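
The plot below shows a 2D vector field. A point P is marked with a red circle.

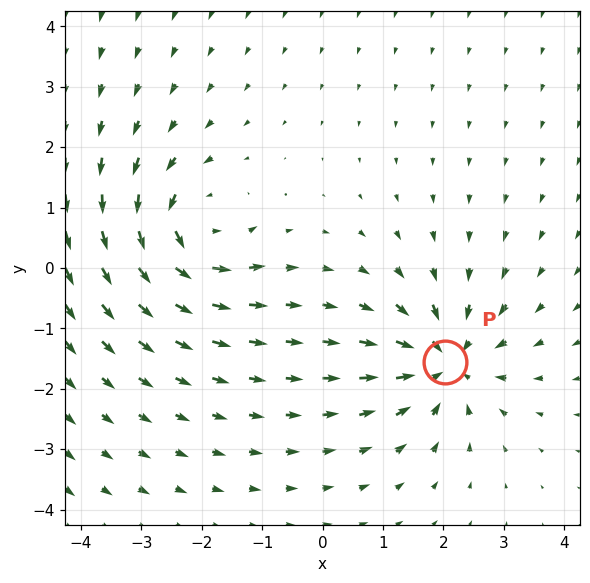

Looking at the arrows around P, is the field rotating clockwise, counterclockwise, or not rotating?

not rotating

Near P at (2.0, -1.6) the arrows show no circulation. The curl there is ≈0.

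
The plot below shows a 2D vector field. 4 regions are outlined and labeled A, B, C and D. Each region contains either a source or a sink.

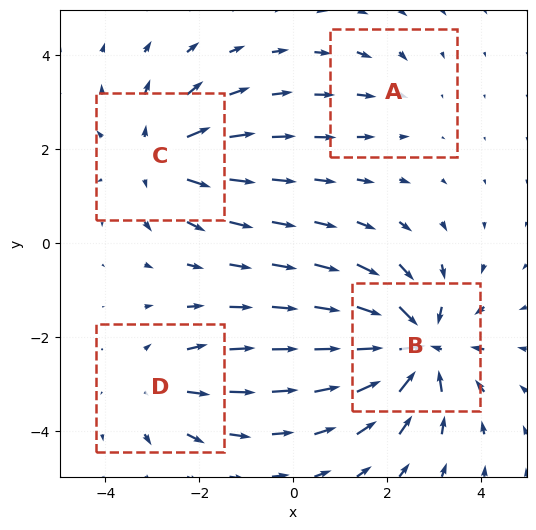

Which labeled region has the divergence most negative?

B

Divergence at each region's feature centre — A: about -2, B: about -7, C: about +5, D: about +3. Region B is most negative.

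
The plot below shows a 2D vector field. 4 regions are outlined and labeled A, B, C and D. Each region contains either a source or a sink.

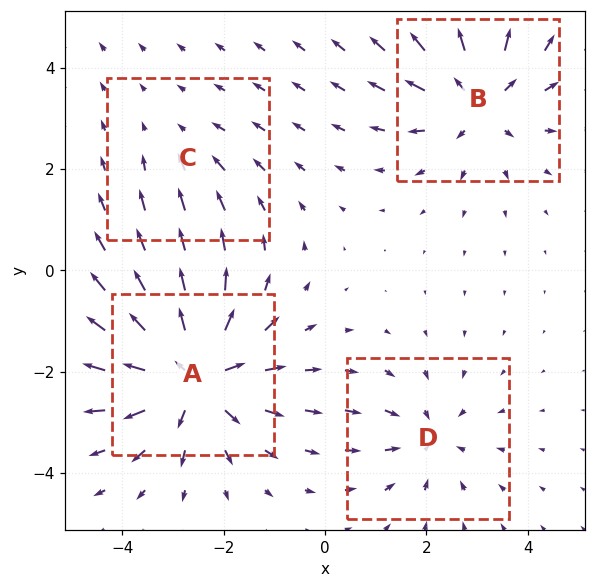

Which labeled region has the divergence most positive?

Divergence at each region's feature centre — A: about +7, B: about +5, C: about -2, D: about -3. Region A is most positive.

A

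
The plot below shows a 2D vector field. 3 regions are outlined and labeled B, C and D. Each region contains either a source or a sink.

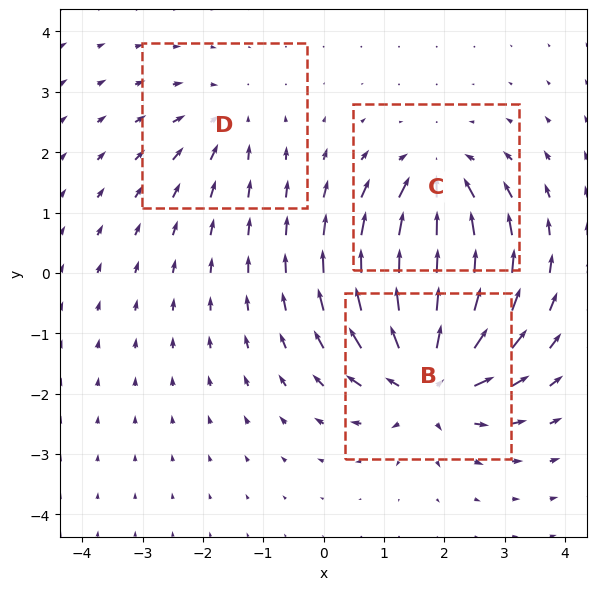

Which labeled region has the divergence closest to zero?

Divergence at each region's feature centre — B: about +6, C: about -4, D: about -2. Region D is closest to zero.

D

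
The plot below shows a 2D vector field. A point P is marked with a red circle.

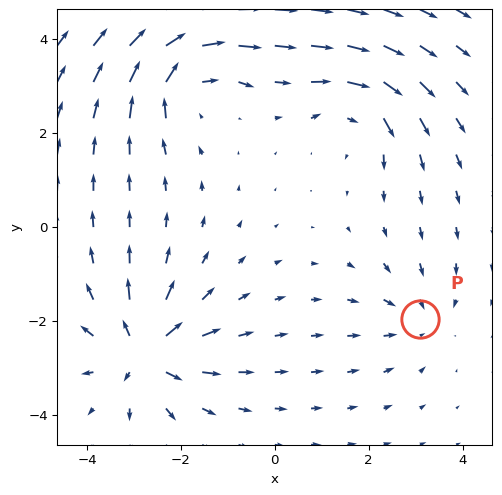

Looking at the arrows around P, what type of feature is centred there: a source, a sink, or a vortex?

sink

At P (3.1, -2.0) the arrows converge inward. Divergence about -3, curl ≈0 — negative divergence with near-zero curl is a sink.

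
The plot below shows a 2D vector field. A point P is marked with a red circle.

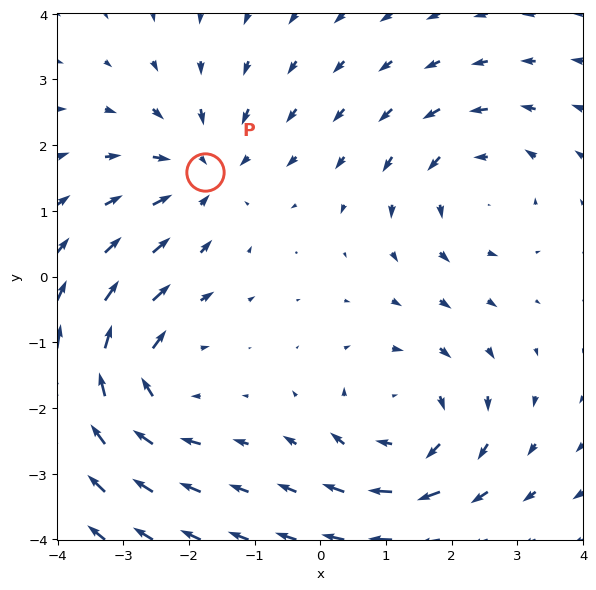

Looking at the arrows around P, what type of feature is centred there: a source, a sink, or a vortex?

At P (-1.8, 1.6) the arrows converge inward. Divergence about -4, curl ≈0 — negative divergence with near-zero curl is a sink.

sink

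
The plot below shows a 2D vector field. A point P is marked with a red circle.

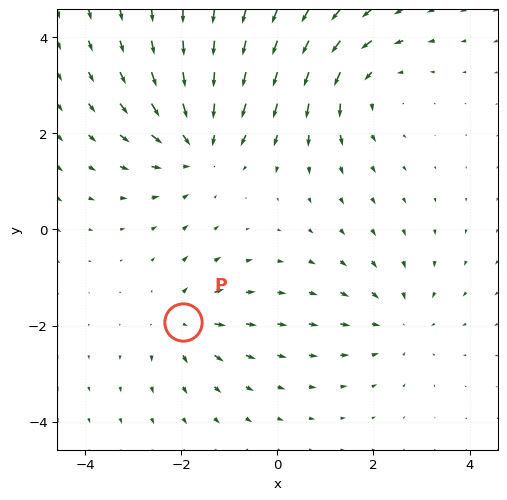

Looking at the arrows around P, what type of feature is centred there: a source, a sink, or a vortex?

At P (-2.0, -1.9) the arrows spread outward. Divergence about +4, curl ≈0 — positive divergence with near-zero curl is a source.

source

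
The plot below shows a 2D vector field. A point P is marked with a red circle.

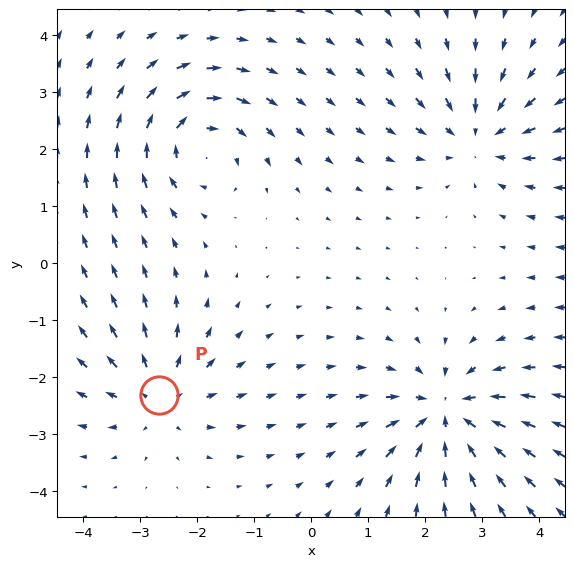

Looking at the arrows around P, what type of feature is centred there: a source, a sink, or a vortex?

source

At P (-2.7, -2.3) the arrows spread outward. Divergence about +4, curl ≈0 — positive divergence with near-zero curl is a source.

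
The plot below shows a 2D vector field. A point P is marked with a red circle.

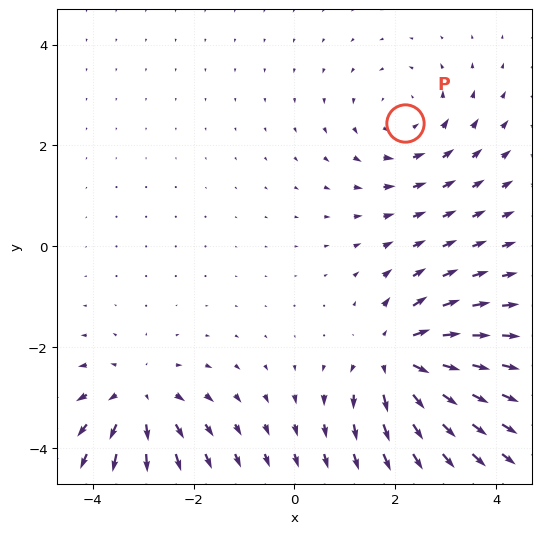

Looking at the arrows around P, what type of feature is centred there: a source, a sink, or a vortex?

At P (2.2, 2.5) the arrows circulate counterclockwise. Divergence ≈0, curl about +3 — near-zero divergence with nonzero curl is a vortex.

vortex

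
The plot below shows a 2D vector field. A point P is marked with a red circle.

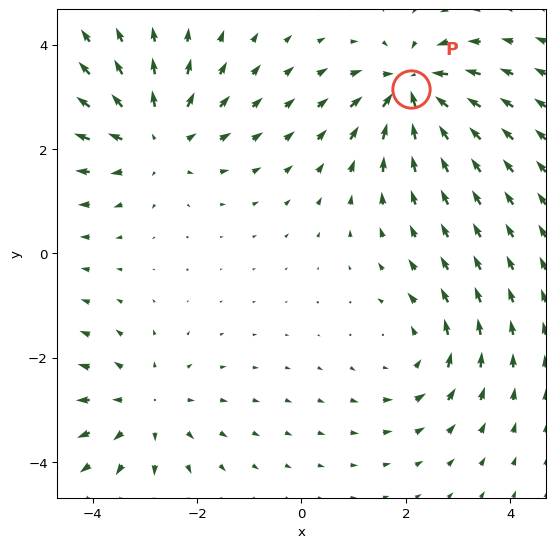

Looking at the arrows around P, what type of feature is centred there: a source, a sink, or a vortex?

At P (2.1, 3.2) the arrows converge inward. Divergence about -6, curl ≈0 — negative divergence with near-zero curl is a sink.

sink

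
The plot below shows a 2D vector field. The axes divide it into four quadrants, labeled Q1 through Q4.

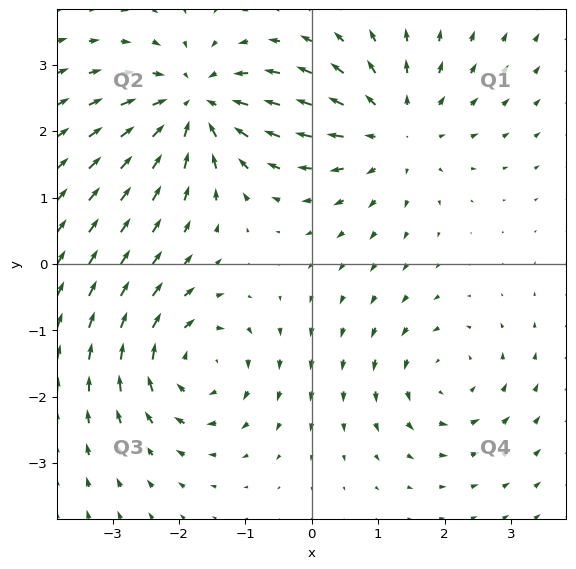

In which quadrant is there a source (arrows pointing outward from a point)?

The source sits at approximately (1.2, 2.0), which lies in quadrant Q1. The divergence there is about +4, positive as expected for a source.

Q1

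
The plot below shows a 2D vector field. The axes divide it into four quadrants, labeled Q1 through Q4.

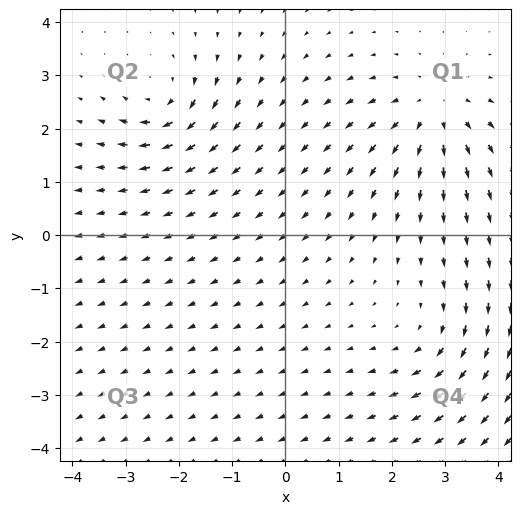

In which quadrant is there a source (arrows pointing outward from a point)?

The source sits at approximately (2.8, 2.3), which lies in quadrant Q1. The divergence there is about +4, positive as expected for a source.

Q1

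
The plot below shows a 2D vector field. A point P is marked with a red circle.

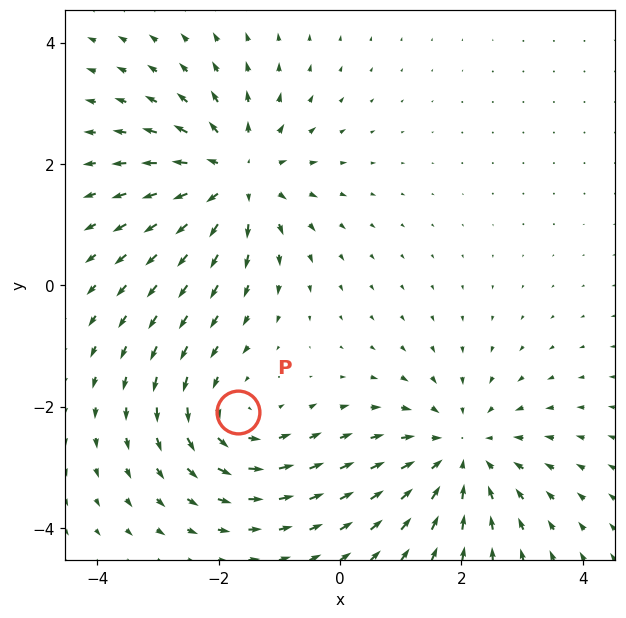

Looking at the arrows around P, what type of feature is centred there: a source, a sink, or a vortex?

vortex

At P (-1.7, -2.1) the arrows circulate counterclockwise. Divergence ≈0, curl about +3 — near-zero divergence with nonzero curl is a vortex.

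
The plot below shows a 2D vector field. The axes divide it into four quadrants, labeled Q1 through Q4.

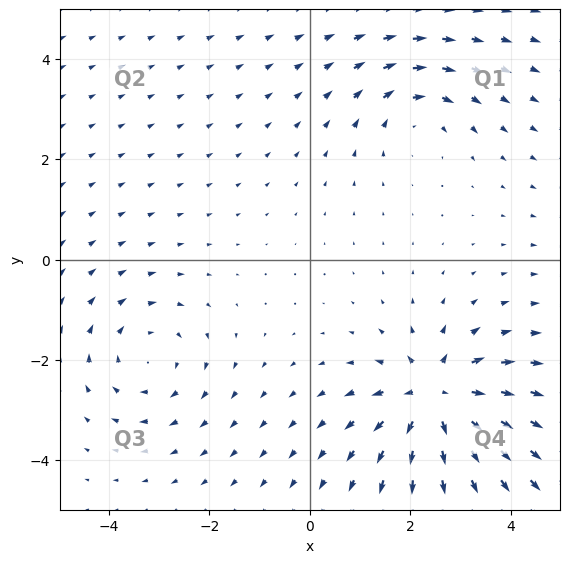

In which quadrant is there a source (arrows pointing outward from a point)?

Q4

The source sits at approximately (2.5, -2.7), which lies in quadrant Q4. The divergence there is about +6, positive as expected for a source.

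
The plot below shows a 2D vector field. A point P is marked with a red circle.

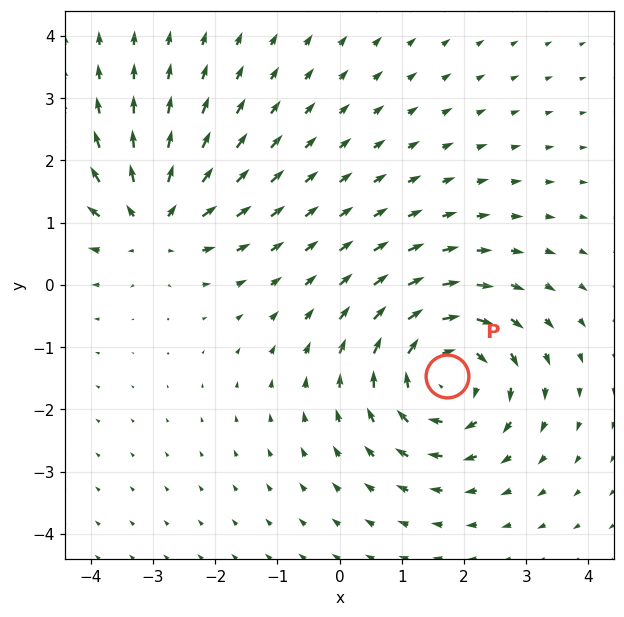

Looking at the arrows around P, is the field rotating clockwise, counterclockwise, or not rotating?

clockwise

Near P at (1.7, -1.5) the arrows circulate clockwise. The curl (z-component) there is about -5; negative curl means clockwise rotation.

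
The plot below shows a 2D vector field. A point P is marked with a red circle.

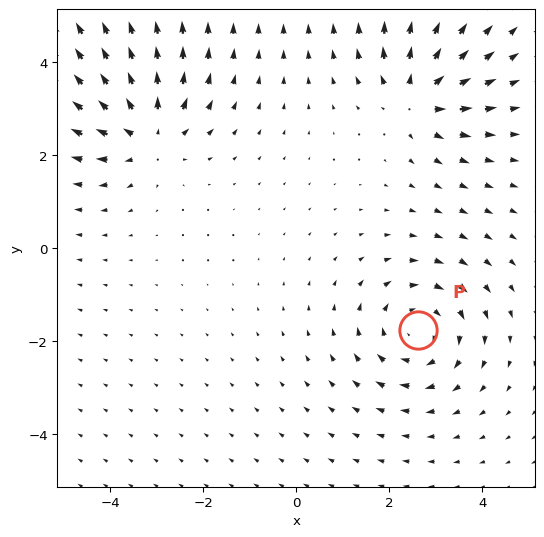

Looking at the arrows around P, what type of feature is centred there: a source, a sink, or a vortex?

At P (2.6, -1.8) the arrows circulate clockwise. Divergence ≈0, curl about -4 — near-zero divergence with nonzero curl is a vortex.

vortex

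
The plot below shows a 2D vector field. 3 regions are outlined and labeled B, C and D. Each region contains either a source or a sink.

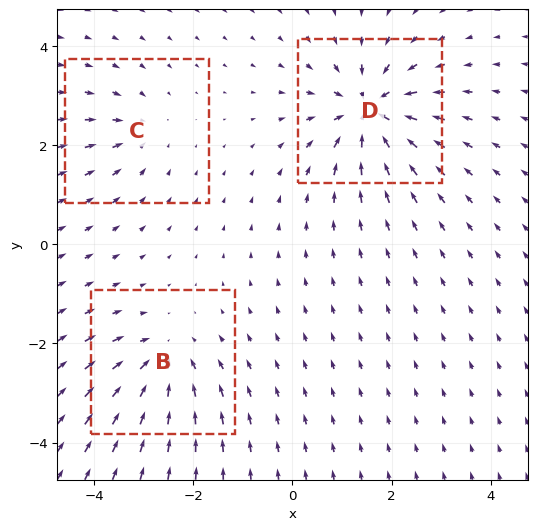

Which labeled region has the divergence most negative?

Divergence at each region's feature centre — B: about -4, C: about -3, D: about -6. Region D is most negative.

D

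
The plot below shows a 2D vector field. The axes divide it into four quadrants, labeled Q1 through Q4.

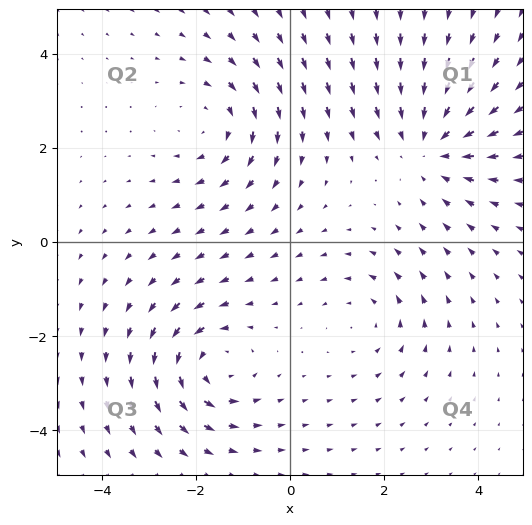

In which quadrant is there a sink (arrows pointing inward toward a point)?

The sink sits at approximately (3.0, 2.1), which lies in quadrant Q1. The divergence there is about -3, negative as expected for a sink.

Q1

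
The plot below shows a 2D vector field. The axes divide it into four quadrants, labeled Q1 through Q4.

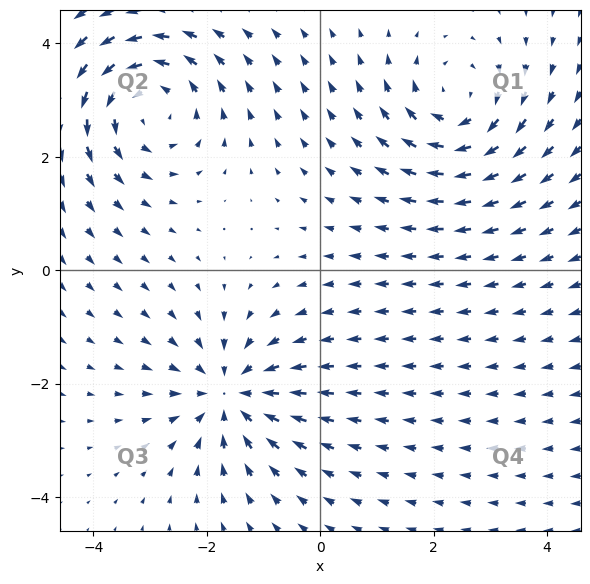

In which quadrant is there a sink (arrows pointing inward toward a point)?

Q3

The sink sits at approximately (-1.6, -2.2), which lies in quadrant Q3. The divergence there is about -4, negative as expected for a sink.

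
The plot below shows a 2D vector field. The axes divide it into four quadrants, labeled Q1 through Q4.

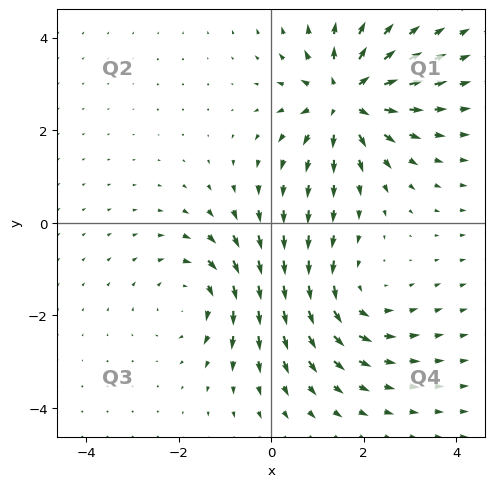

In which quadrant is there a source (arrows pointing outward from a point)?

Q1

The source sits at approximately (1.6, 2.7), which lies in quadrant Q1. The divergence there is about +4, positive as expected for a source.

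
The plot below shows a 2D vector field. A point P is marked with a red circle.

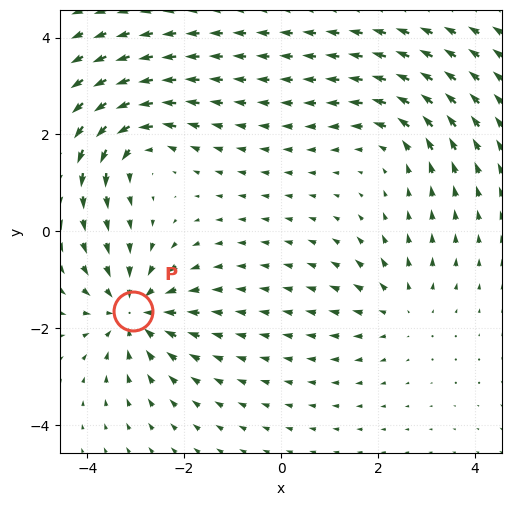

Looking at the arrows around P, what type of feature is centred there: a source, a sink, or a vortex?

At P (-3.0, -1.7) the arrows converge inward. Divergence about -5, curl ≈0 — negative divergence with near-zero curl is a sink.

sink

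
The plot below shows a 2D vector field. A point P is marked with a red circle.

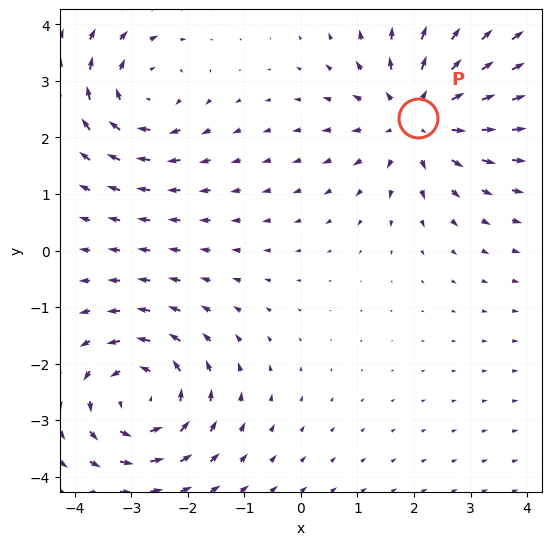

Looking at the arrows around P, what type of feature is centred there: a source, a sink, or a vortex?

source

At P (2.1, 2.3) the arrows spread outward. Divergence about +5, curl ≈0 — positive divergence with near-zero curl is a source.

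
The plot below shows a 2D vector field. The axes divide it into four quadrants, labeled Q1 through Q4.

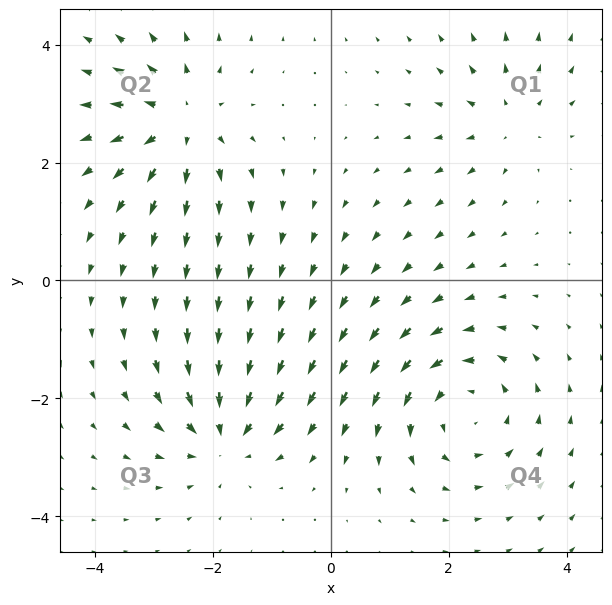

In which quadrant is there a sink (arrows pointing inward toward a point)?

The sink sits at approximately (-1.8, -2.6), which lies in quadrant Q3. The divergence there is about -5, negative as expected for a sink.

Q3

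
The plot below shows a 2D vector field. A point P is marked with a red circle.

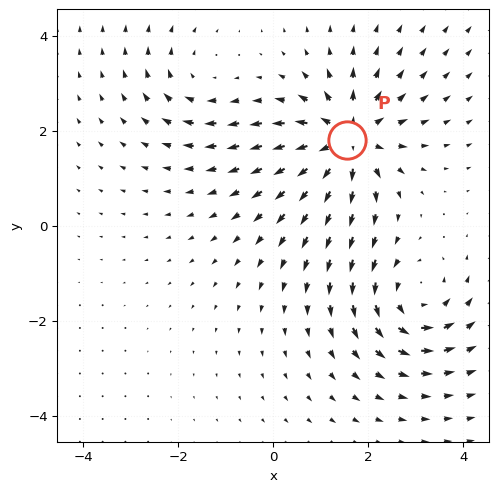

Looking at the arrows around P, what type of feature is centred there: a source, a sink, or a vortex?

At P (1.6, 1.8) the arrows spread outward. Divergence about +6, curl ≈0 — positive divergence with near-zero curl is a source.

source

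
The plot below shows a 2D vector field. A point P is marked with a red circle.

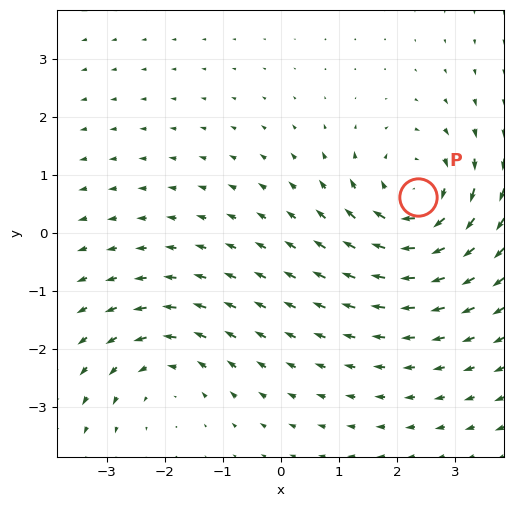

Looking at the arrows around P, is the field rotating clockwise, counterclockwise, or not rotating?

clockwise

Near P at (2.4, 0.6) the arrows circulate clockwise. The curl (z-component) there is about -5; negative curl means clockwise rotation.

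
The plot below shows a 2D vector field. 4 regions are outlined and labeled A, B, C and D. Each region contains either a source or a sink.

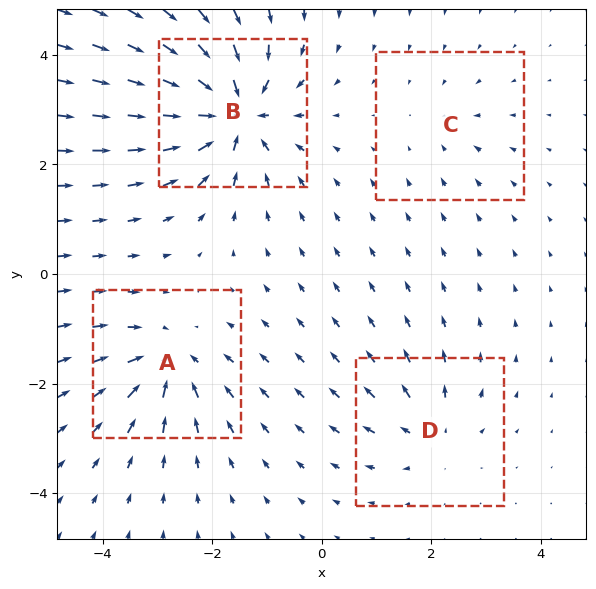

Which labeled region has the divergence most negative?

B

Divergence at each region's feature centre — A: about -6, B: about -9, C: about -2, D: about +4. Region B is most negative.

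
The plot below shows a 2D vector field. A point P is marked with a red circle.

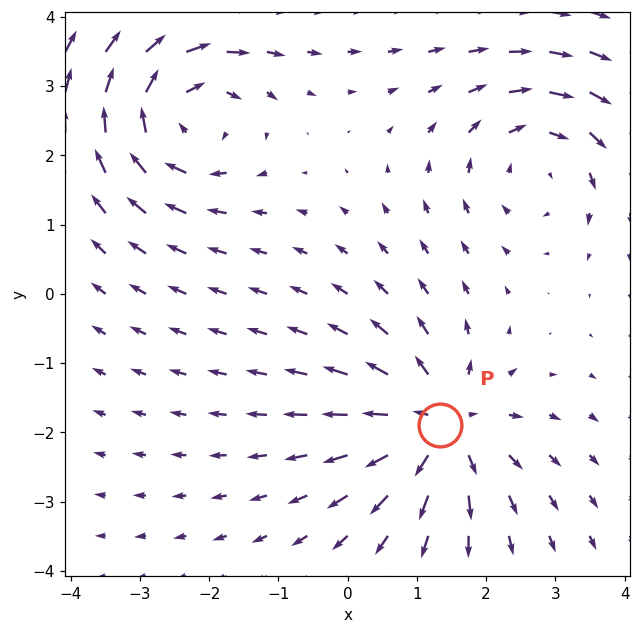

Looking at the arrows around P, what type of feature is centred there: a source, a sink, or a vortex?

At P (1.3, -1.9) the arrows spread outward. Divergence about +5, curl ≈0 — positive divergence with near-zero curl is a source.

source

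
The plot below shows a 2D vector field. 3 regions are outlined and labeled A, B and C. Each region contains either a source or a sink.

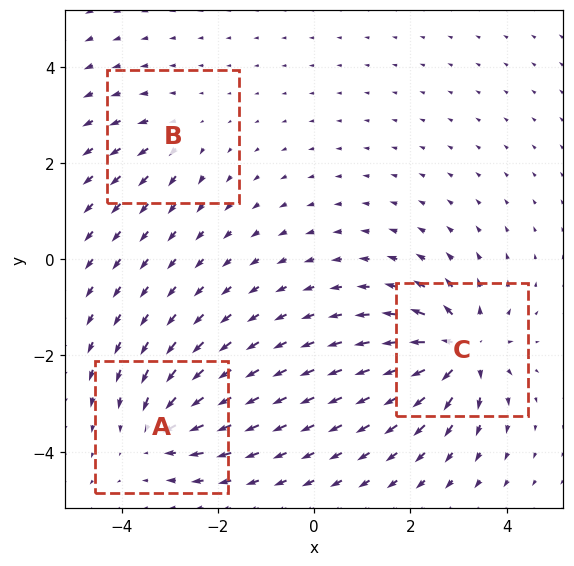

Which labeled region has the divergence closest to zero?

B

Divergence at each region's feature centre — A: about -4, B: about +2, C: about +6. Region B is closest to zero.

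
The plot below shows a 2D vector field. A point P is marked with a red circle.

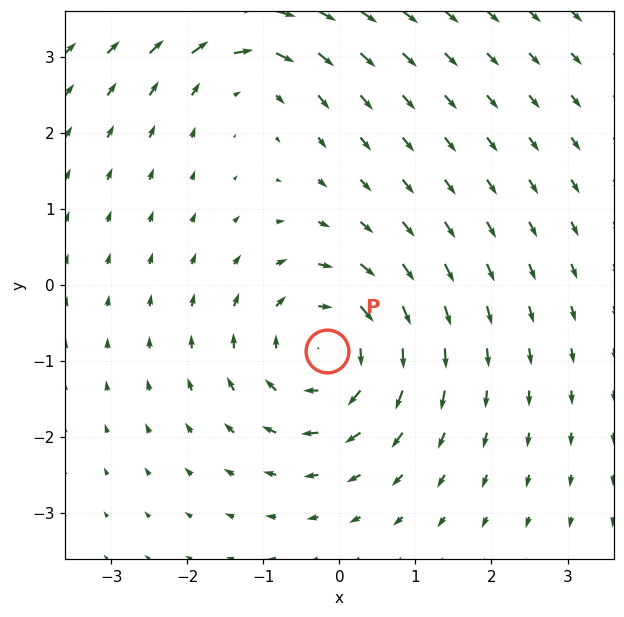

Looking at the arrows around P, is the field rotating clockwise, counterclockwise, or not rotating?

Near P at (-0.2, -0.9) the arrows circulate clockwise. The curl (z-component) there is about -4; negative curl means clockwise rotation.

clockwise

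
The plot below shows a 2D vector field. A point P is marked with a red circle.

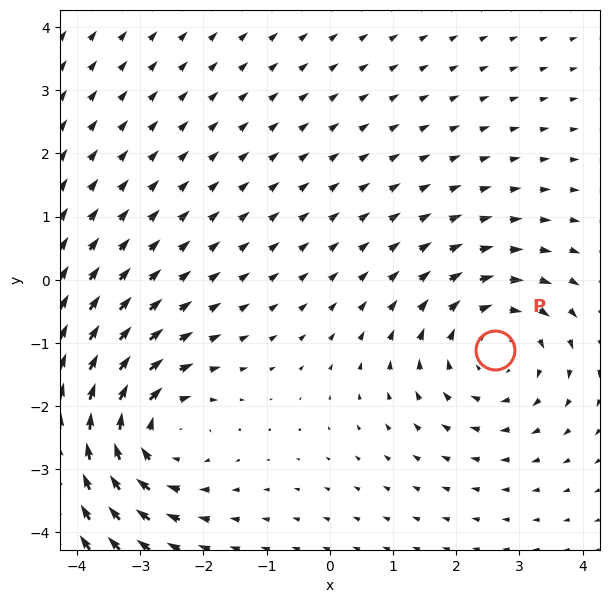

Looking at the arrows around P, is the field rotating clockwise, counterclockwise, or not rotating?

clockwise

Near P at (2.6, -1.1) the arrows circulate clockwise. The curl (z-component) there is about -3; negative curl means clockwise rotation.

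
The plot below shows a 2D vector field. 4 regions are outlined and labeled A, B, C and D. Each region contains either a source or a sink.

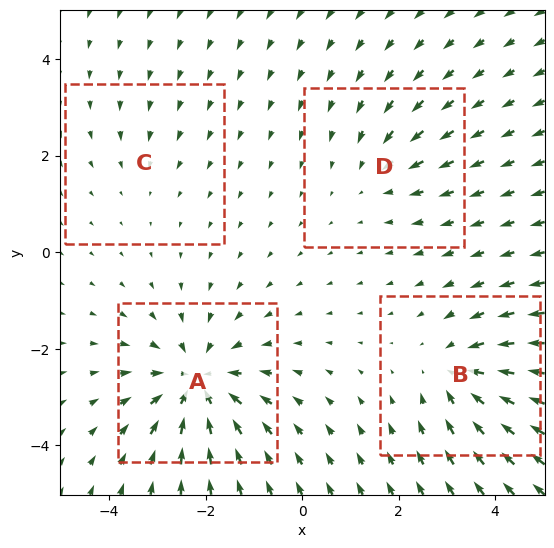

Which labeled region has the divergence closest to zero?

C

Divergence at each region's feature centre — A: about -7, B: about -5, C: about -2, D: about -3. Region C is closest to zero.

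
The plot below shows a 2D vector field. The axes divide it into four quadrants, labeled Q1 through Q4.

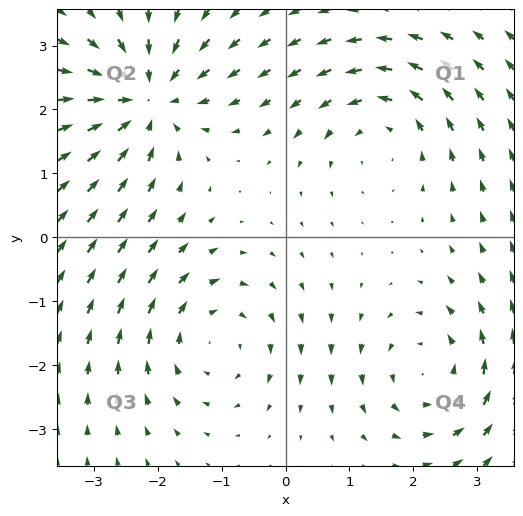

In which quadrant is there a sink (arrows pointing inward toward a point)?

The sink sits at approximately (-2.2, 2.2), which lies in quadrant Q2. The divergence there is about -5, negative as expected for a sink.

Q2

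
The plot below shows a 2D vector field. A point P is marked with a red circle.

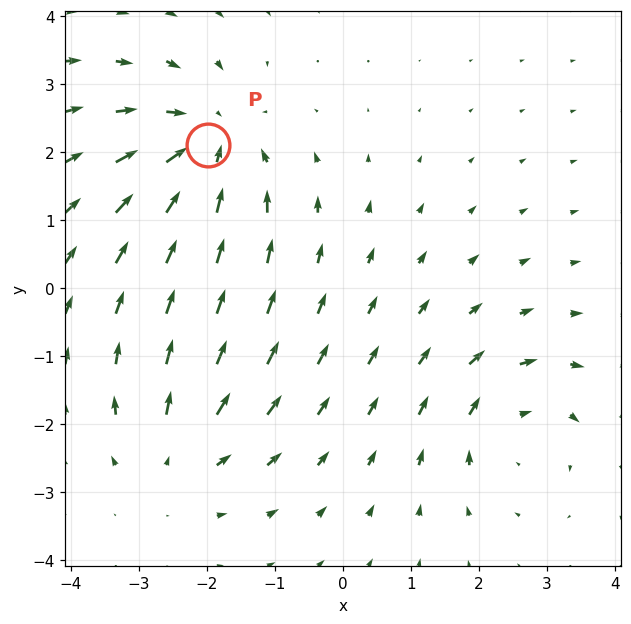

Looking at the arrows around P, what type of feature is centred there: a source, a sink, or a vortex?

At P (-2.0, 2.1) the arrows converge inward. Divergence about -4, curl ≈0 — negative divergence with near-zero curl is a sink.

sink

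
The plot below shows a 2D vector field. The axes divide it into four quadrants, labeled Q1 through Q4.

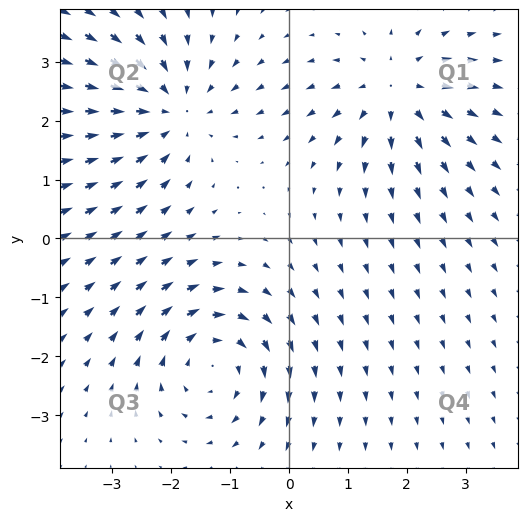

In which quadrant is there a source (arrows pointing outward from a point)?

The source sits at approximately (1.8, 2.5), which lies in quadrant Q1. The divergence there is about +4, positive as expected for a source.

Q1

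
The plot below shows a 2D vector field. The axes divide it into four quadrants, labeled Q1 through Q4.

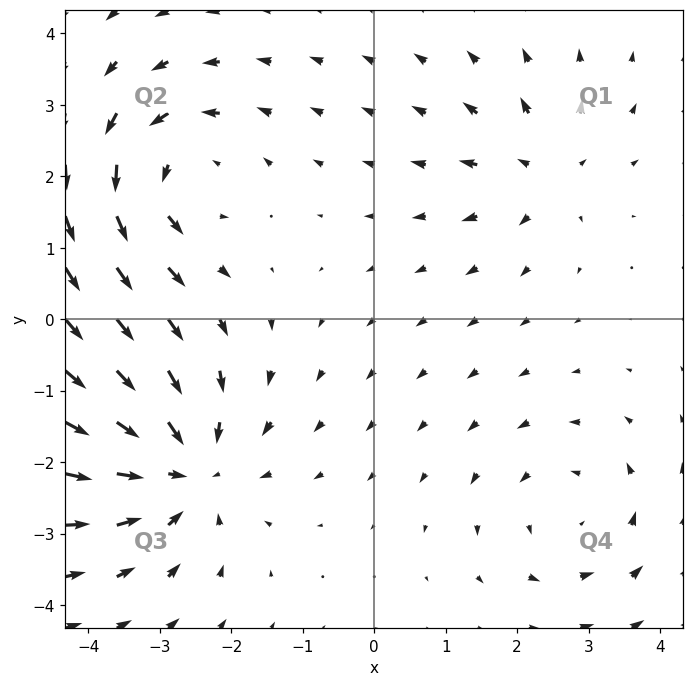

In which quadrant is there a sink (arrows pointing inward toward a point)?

The sink sits at approximately (-2.7, -2.1), which lies in quadrant Q3. The divergence there is about -5, negative as expected for a sink.

Q3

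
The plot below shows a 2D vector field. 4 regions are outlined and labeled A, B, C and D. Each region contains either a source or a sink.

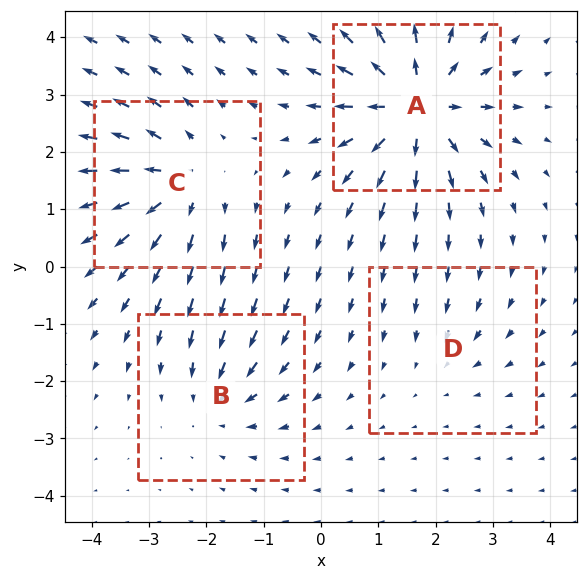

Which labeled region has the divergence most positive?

Divergence at each region's feature centre — A: about +7, B: about -4, C: about +5, D: about -2. Region A is most positive.

A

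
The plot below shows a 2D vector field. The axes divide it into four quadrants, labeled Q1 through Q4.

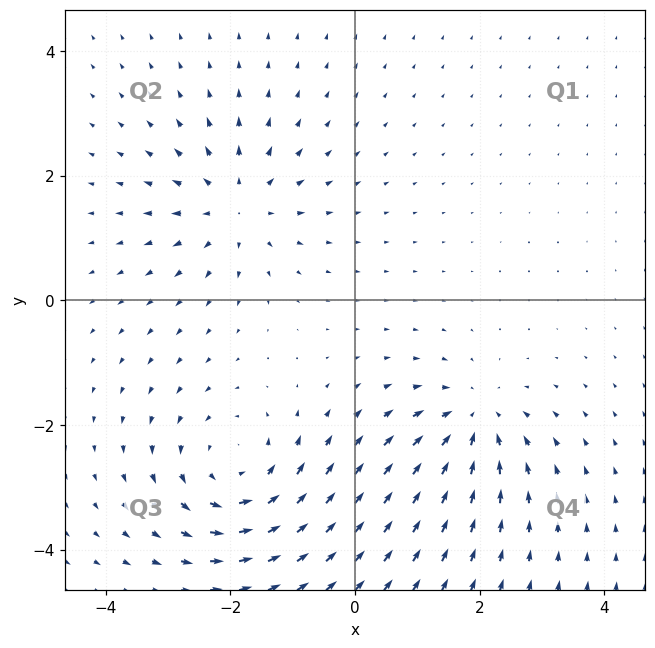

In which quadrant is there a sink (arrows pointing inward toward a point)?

Q4

The sink sits at approximately (1.9, -1.9), which lies in quadrant Q4. The divergence there is about -4, negative as expected for a sink.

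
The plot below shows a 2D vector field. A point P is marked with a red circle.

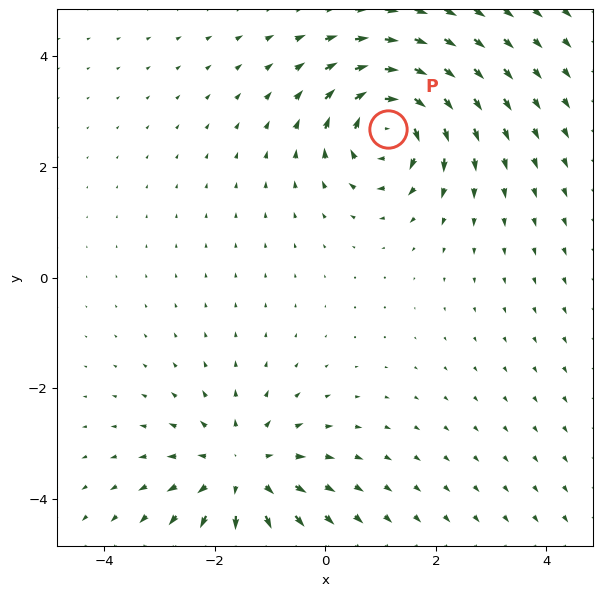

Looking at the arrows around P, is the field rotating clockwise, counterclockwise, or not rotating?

Near P at (1.1, 2.7) the arrows circulate clockwise. The curl (z-component) there is about -4; negative curl means clockwise rotation.

clockwise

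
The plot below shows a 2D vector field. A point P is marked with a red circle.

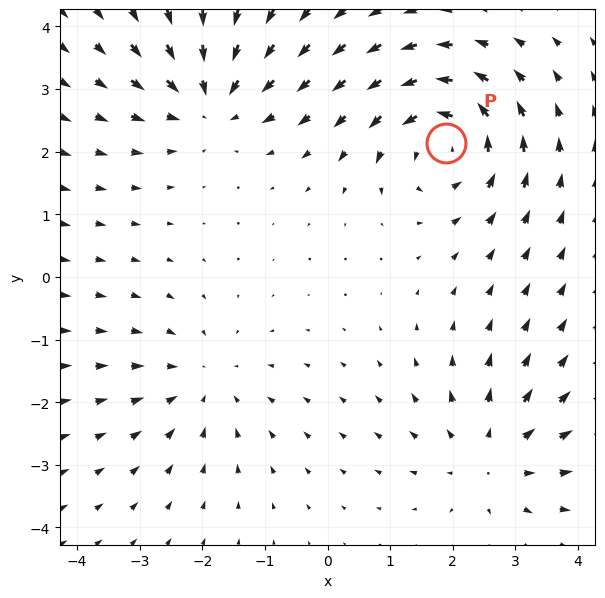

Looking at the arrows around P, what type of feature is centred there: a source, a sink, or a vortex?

vortex

At P (1.9, 2.1) the arrows circulate counterclockwise. Divergence ≈0, curl about +4 — near-zero divergence with nonzero curl is a vortex.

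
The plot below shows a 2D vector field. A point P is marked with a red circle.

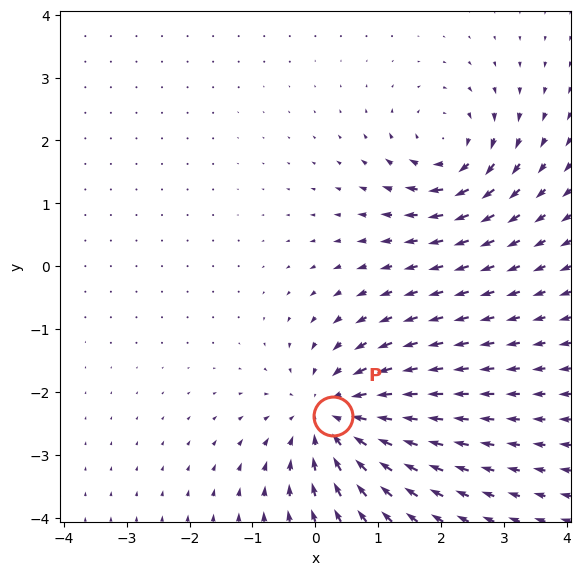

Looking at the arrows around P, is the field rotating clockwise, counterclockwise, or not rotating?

Near P at (0.3, -2.4) the arrows show no circulation. The curl there is ≈0.

not rotating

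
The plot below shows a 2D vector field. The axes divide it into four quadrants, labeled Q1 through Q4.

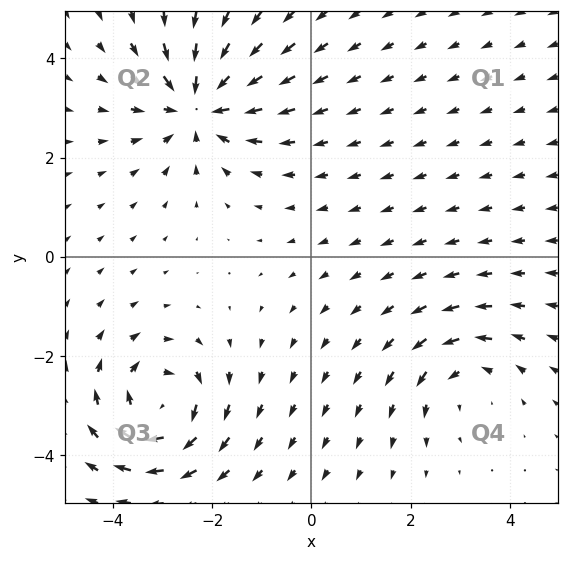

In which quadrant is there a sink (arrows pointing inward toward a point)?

The sink sits at approximately (-2.3, 3.1), which lies in quadrant Q2. The divergence there is about -4, negative as expected for a sink.

Q2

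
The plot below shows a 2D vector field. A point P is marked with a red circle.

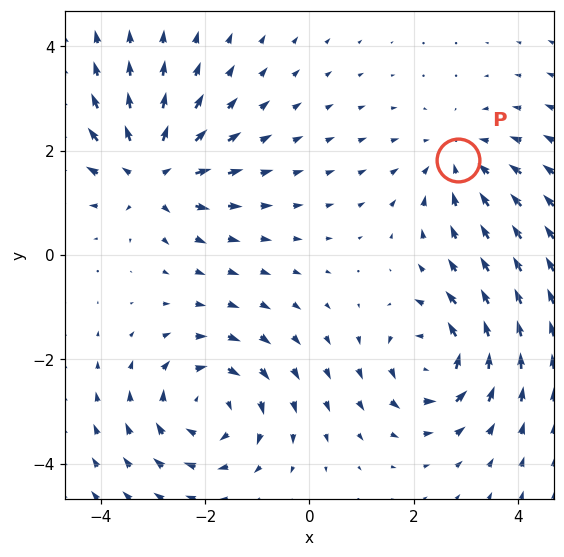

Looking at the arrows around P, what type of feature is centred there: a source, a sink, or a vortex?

sink

At P (2.9, 1.8) the arrows converge inward. Divergence about -2, curl ≈0 — negative divergence with near-zero curl is a sink.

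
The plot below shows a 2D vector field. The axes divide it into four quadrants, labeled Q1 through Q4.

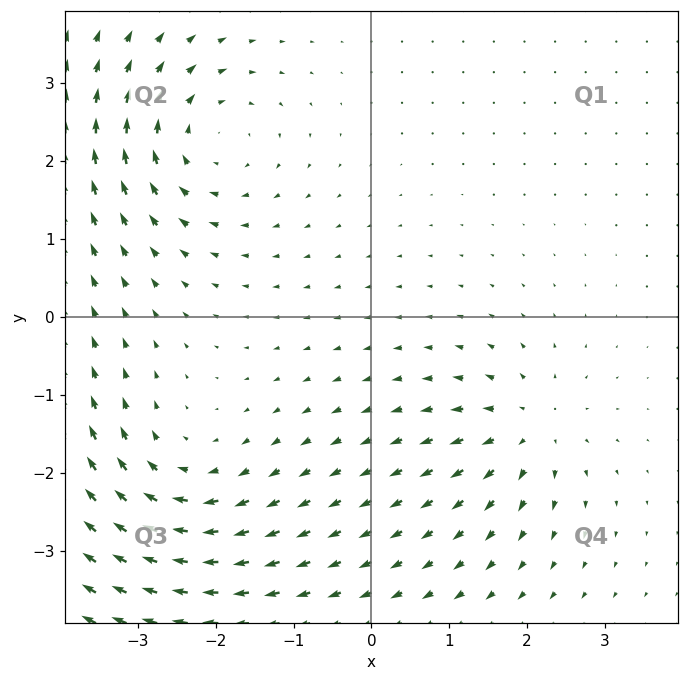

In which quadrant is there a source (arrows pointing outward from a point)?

The source sits at approximately (2.0, -1.4), which lies in quadrant Q4. The divergence there is about +5, positive as expected for a source.

Q4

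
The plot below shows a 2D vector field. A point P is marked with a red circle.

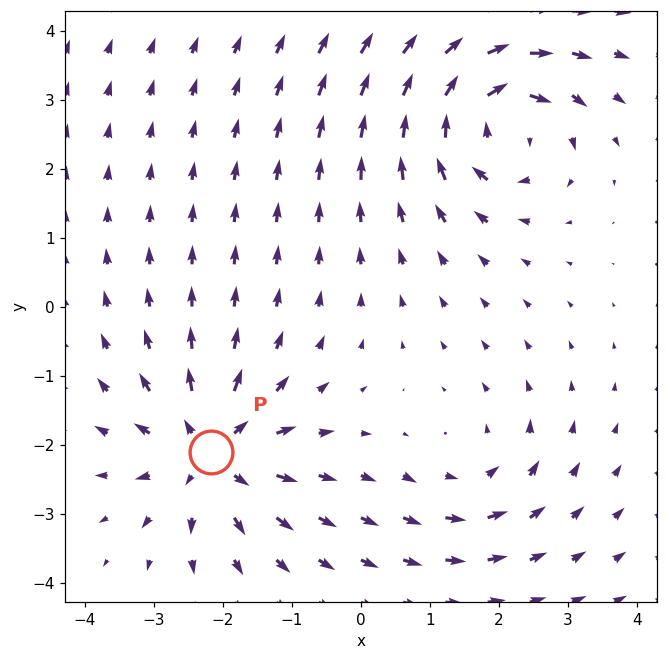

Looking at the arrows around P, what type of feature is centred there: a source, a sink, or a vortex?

At P (-2.2, -2.1) the arrows spread outward. Divergence about +6, curl ≈0 — positive divergence with near-zero curl is a source.

source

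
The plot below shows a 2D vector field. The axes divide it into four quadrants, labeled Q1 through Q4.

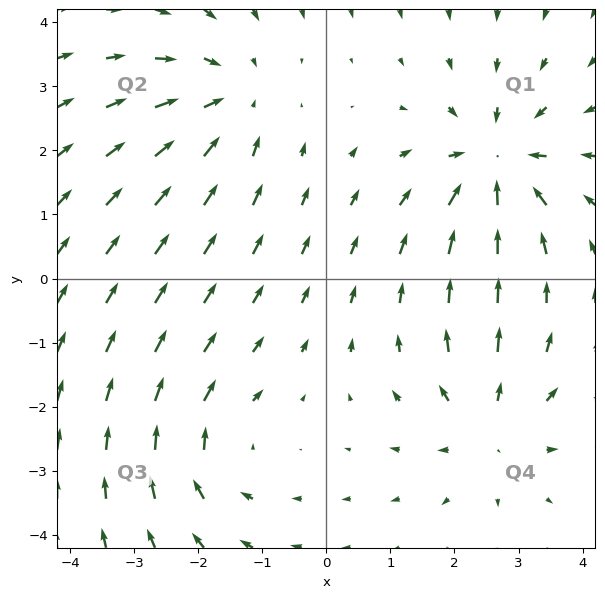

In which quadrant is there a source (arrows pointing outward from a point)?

Q4

The source sits at approximately (2.5, -2.3), which lies in quadrant Q4. The divergence there is about +4, positive as expected for a source.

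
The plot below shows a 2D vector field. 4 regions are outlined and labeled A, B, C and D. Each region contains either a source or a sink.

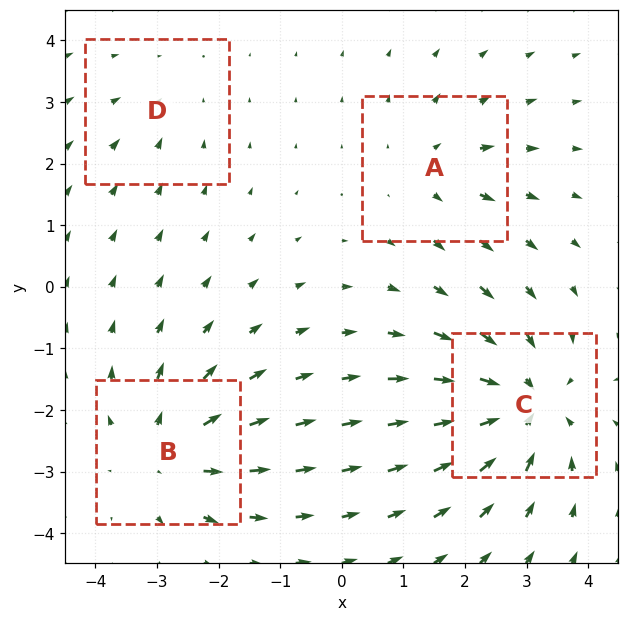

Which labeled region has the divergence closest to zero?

Divergence at each region's feature centre — A: about +3, B: about +5, C: about -7, D: about -2. Region D is closest to zero.

D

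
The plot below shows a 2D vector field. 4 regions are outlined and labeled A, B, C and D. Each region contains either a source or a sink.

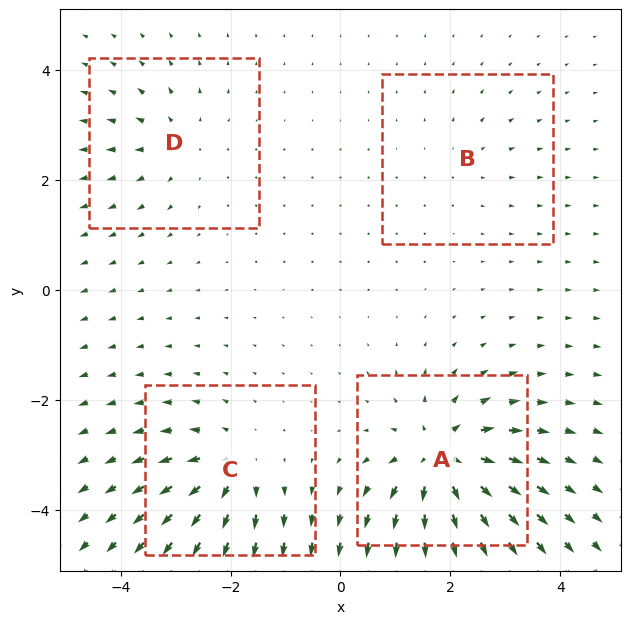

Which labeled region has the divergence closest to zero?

Divergence at each region's feature centre — A: about +9, B: about +2, C: about +6, D: about +4. Region B is closest to zero.

B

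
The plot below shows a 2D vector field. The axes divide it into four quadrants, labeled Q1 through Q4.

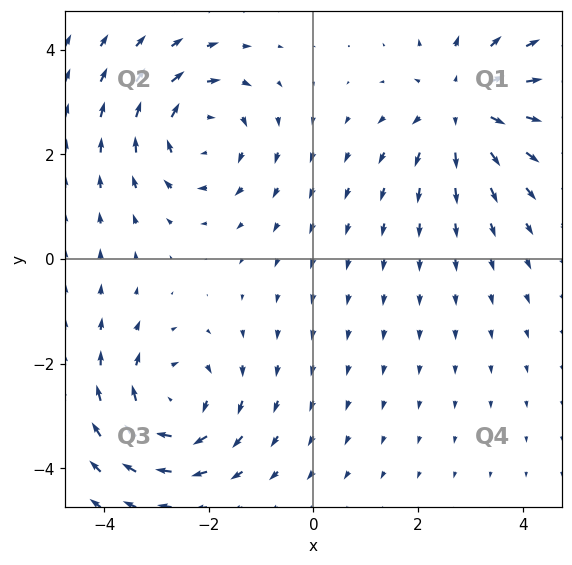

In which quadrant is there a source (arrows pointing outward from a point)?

The source sits at approximately (2.9, 2.9), which lies in quadrant Q1. The divergence there is about +4, positive as expected for a source.

Q1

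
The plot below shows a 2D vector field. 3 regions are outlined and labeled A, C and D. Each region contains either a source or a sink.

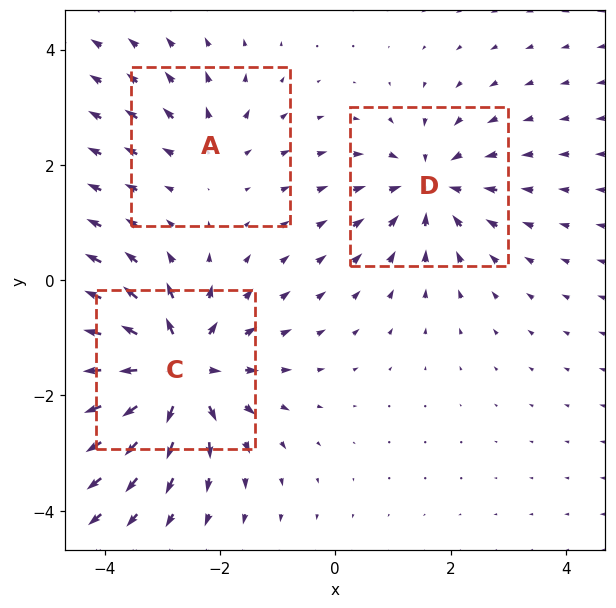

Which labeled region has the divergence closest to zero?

Divergence at each region's feature centre — A: about +2, C: about +6, D: about -4. Region A is closest to zero.

A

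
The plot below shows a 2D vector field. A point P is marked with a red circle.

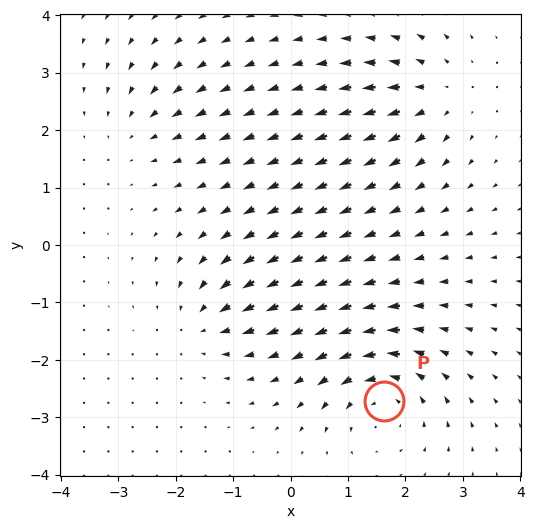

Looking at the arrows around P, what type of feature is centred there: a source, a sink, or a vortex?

At P (1.6, -2.7) the arrows circulate counterclockwise. Divergence ≈0, curl about +6 — near-zero divergence with nonzero curl is a vortex.

vortex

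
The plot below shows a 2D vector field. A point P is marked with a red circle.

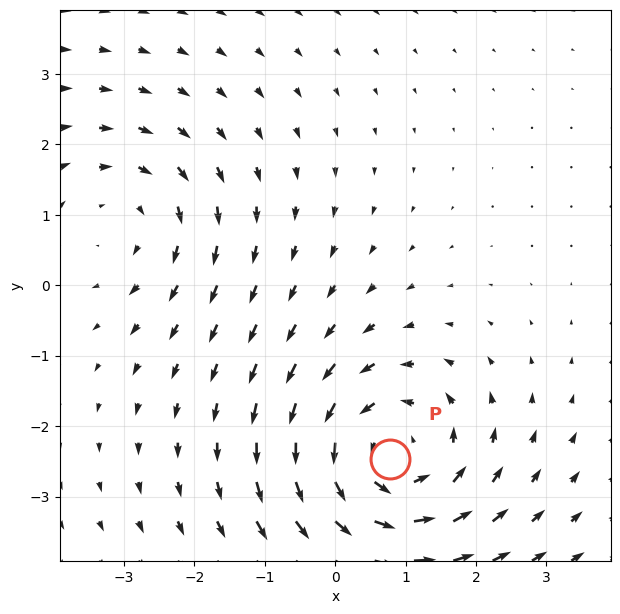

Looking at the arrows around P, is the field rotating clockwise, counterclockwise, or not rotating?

counterclockwise

Near P at (0.8, -2.5) the arrows circulate counterclockwise. The curl (z-component) there is about +4; positive curl means counterclockwise rotation.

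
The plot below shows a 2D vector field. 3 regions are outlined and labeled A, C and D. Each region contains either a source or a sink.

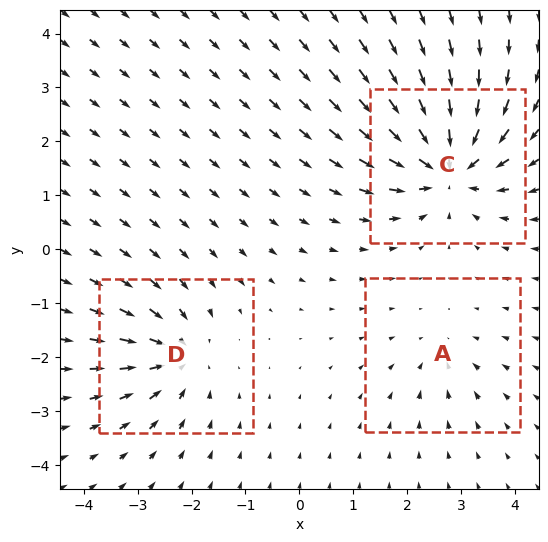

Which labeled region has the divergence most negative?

C

Divergence at each region's feature centre — A: about -2, C: about -6, D: about -4. Region C is most negative.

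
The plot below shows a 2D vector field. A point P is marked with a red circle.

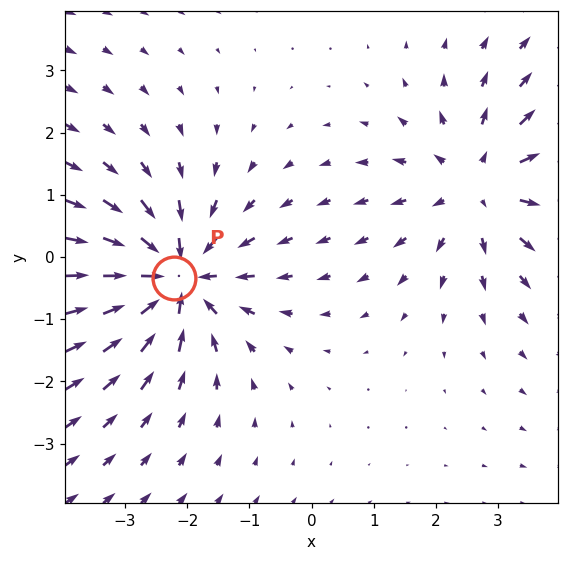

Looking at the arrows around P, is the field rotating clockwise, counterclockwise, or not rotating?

Near P at (-2.2, -0.3) the arrows show no circulation. The curl there is ≈0.

not rotating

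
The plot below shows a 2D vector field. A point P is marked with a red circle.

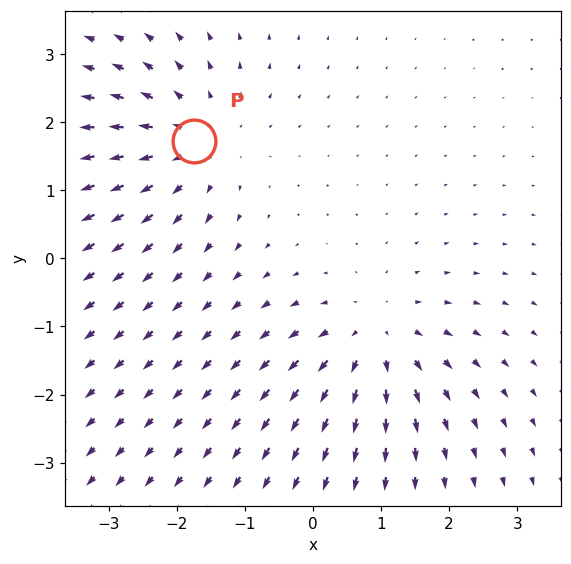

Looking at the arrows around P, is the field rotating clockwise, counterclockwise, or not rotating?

not rotating

Near P at (-1.7, 1.7) the arrows show no circulation. The curl there is ≈0.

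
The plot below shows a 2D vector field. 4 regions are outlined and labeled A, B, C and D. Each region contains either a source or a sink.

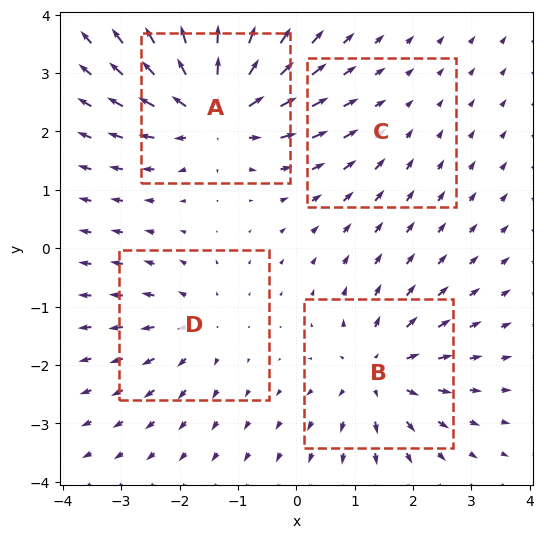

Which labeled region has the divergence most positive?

A

Divergence at each region's feature centre — A: about +8, B: about +6, C: about -2, D: about +4. Region A is most positive.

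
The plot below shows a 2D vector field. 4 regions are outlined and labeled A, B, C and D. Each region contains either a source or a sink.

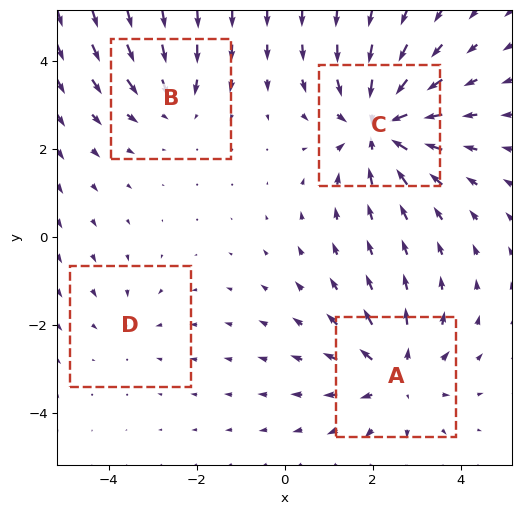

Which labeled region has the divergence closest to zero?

Divergence at each region's feature centre — A: about +4, B: about -3, C: about -6, D: about -2. Region D is closest to zero.

D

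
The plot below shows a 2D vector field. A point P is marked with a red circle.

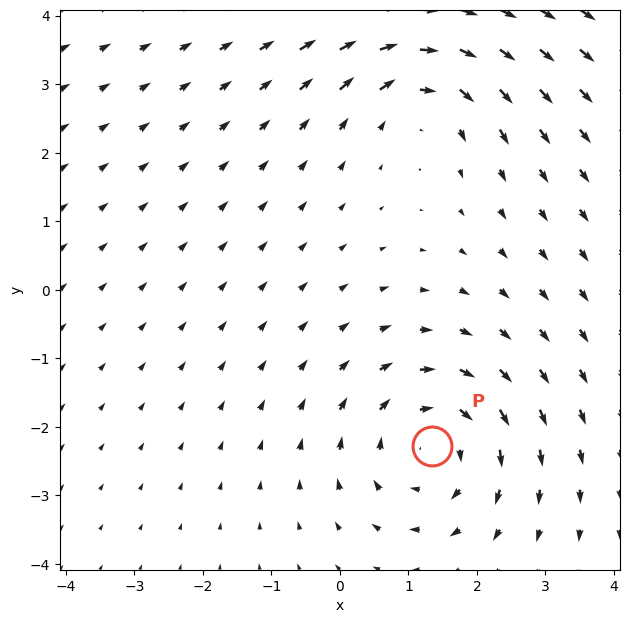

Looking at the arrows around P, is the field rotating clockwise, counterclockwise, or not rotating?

Near P at (1.3, -2.3) the arrows circulate clockwise. The curl (z-component) there is about -4; negative curl means clockwise rotation.

clockwise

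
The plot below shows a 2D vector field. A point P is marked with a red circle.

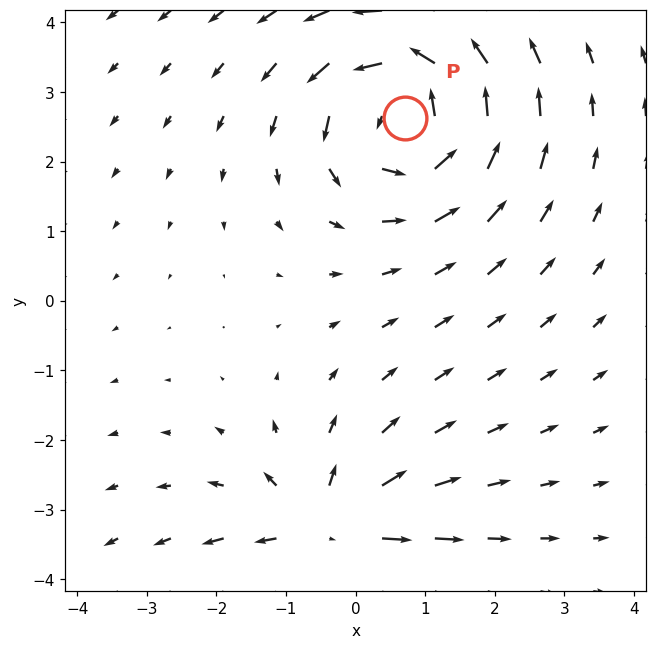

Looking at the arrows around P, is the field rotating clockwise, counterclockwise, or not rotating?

Near P at (0.7, 2.6) the arrows circulate counterclockwise. The curl (z-component) there is about +5; positive curl means counterclockwise rotation.

counterclockwise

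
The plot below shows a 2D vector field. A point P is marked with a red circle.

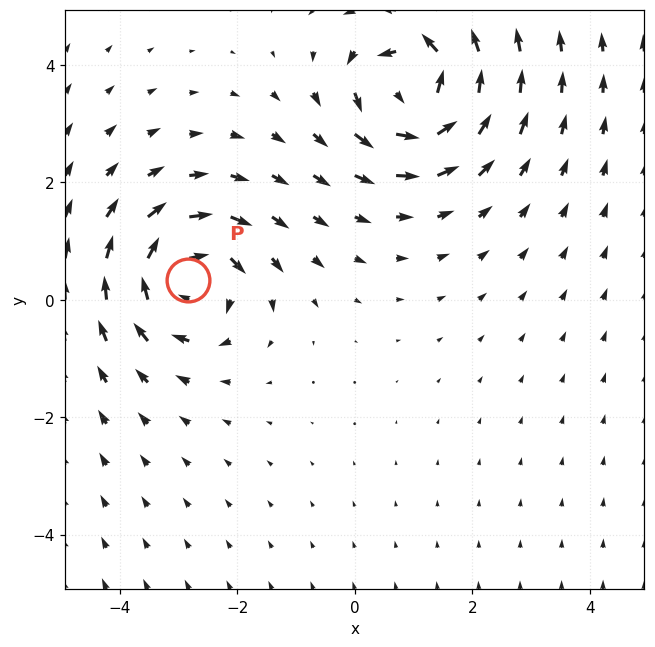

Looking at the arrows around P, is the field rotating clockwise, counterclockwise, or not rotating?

clockwise

Near P at (-2.8, 0.3) the arrows circulate clockwise. The curl (z-component) there is about -5; negative curl means clockwise rotation.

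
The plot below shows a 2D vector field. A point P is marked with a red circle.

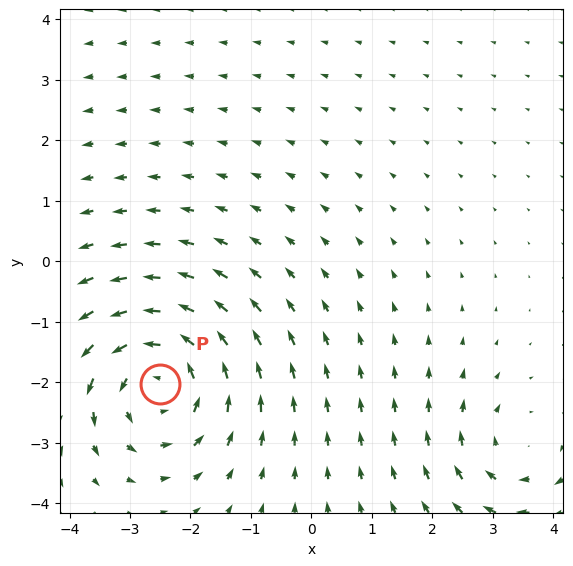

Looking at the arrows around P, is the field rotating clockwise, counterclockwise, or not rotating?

Near P at (-2.5, -2.0) the arrows circulate counterclockwise. The curl (z-component) there is about +4; positive curl means counterclockwise rotation.

counterclockwise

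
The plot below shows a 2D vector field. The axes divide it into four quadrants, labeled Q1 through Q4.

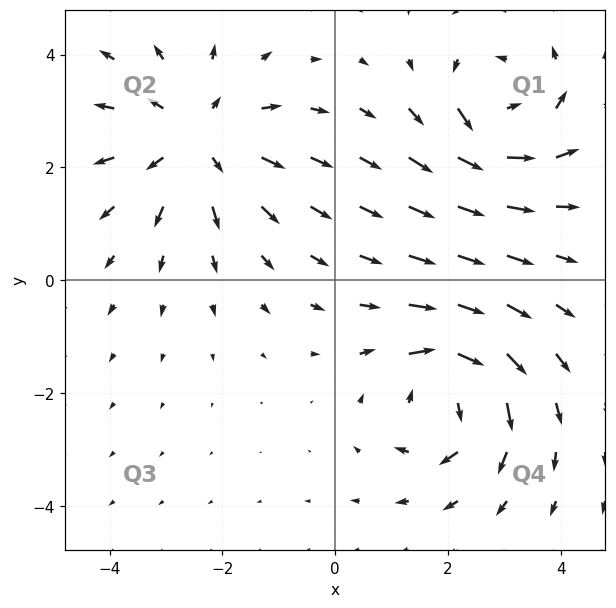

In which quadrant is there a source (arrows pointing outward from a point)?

The source sits at approximately (-2.4, 2.5), which lies in quadrant Q2. The divergence there is about +4, positive as expected for a source.

Q2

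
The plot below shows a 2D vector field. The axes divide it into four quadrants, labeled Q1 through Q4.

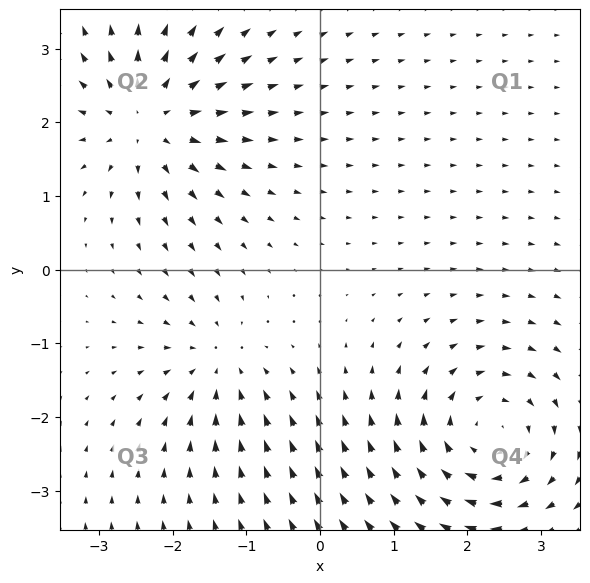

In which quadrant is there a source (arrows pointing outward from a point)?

The source sits at approximately (-2.3, 2.0), which lies in quadrant Q2. The divergence there is about +4, positive as expected for a source.

Q2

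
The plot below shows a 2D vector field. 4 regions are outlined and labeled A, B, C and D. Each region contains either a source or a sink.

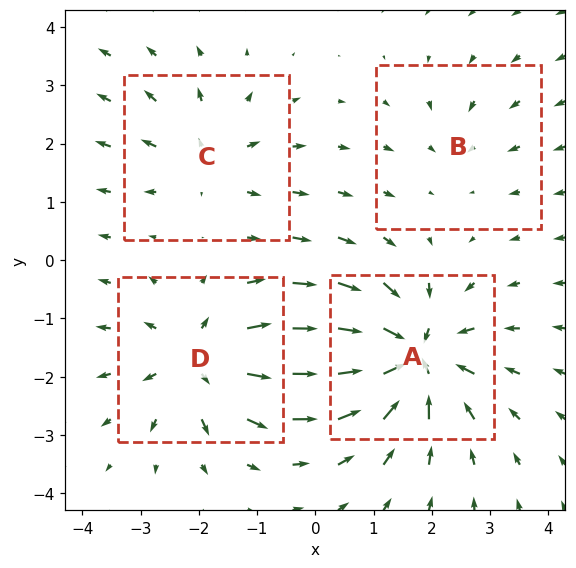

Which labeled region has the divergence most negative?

Divergence at each region's feature centre — A: about -8, B: about -2, C: about +4, D: about +6. Region A is most negative.

A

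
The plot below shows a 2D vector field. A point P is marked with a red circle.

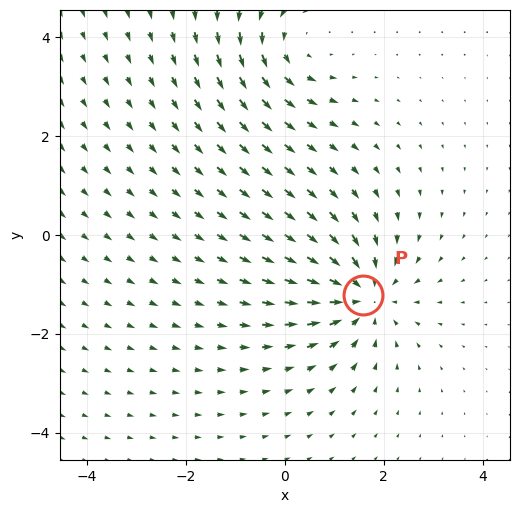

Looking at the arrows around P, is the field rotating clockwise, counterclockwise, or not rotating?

Near P at (1.6, -1.2) the arrows show no circulation. The curl there is ≈0.

not rotating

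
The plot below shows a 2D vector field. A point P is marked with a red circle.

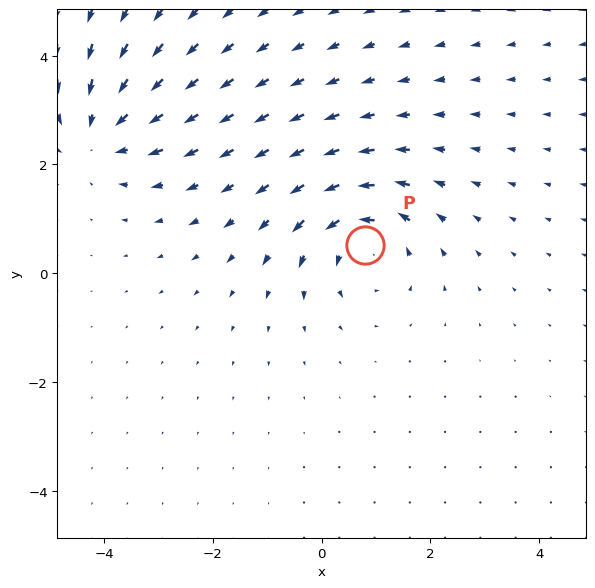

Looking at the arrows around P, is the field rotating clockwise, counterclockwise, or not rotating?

counterclockwise

Near P at (0.8, 0.5) the arrows circulate counterclockwise. The curl (z-component) there is about +5; positive curl means counterclockwise rotation.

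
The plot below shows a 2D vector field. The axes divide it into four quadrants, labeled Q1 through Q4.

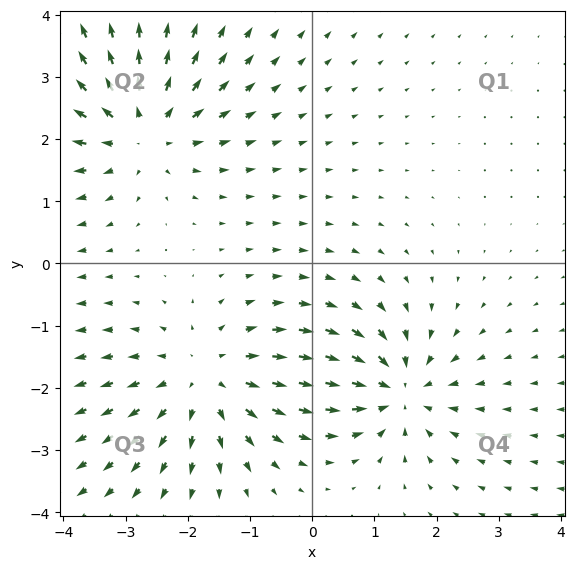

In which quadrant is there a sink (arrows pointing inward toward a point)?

Q4

The sink sits at approximately (1.4, -2.1), which lies in quadrant Q4. The divergence there is about -4, negative as expected for a sink.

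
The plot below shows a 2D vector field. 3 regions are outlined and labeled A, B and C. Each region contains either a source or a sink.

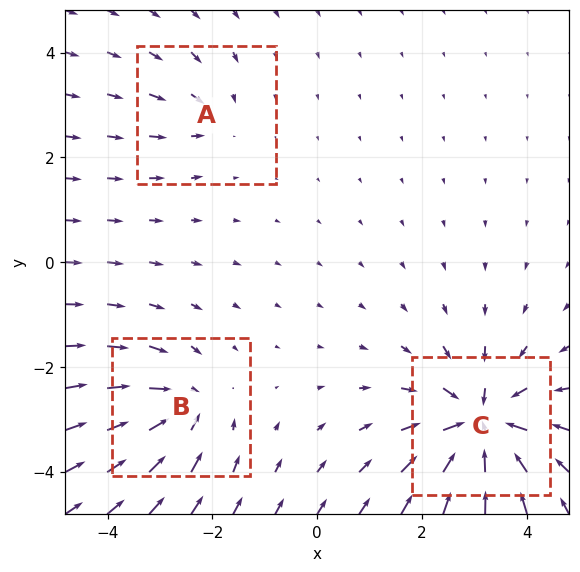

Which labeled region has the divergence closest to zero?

Divergence at each region's feature centre — A: about -2, B: about -4, C: about -6. Region A is closest to zero.

A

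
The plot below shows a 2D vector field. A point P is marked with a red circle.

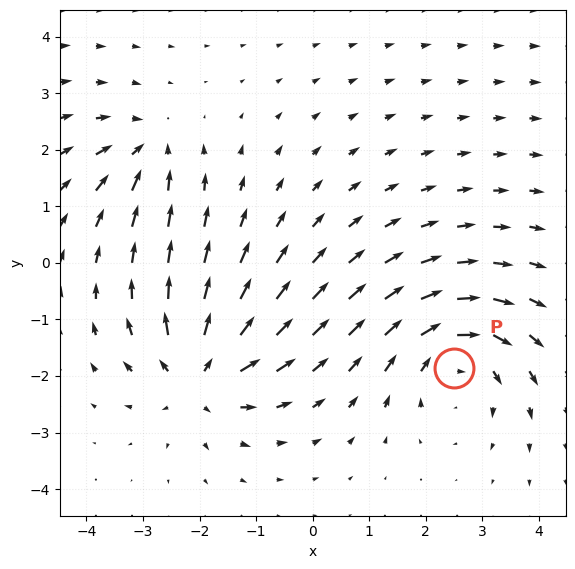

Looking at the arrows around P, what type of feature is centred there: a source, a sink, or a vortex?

vortex

At P (2.5, -1.9) the arrows circulate clockwise. Divergence ≈0, curl about -5 — near-zero divergence with nonzero curl is a vortex.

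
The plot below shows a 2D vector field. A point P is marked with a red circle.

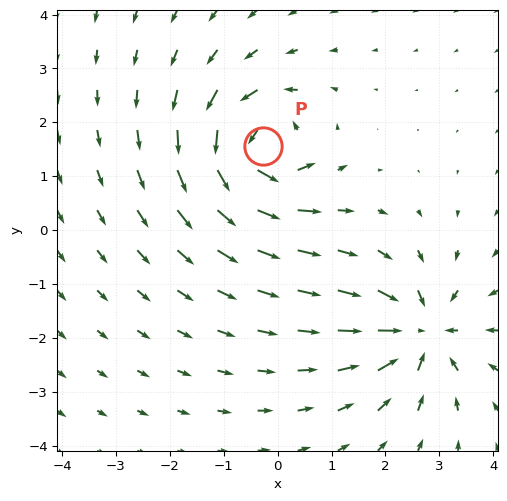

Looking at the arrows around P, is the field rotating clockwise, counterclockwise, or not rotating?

counterclockwise

Near P at (-0.3, 1.6) the arrows circulate counterclockwise. The curl (z-component) there is about +5; positive curl means counterclockwise rotation.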